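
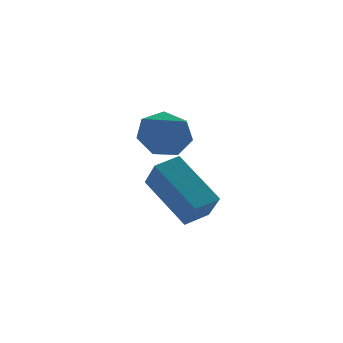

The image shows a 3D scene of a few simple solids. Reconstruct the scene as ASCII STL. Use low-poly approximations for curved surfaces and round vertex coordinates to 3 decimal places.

solid 
facet normal -0.905 -0.355 -0.234
outer loop
vertex -1.798 0.668 3.142
vertex -1.888 1.506 2.219
vertex -0.96 -0.635 1.878
endloop
endfacet
facet normal 0.072 -0.670 0.739
outer loop
vertex -0.172 -0.326 2.081
vertex -1.798 0.668 3.142
vertex -0.96 -0.635 1.878
endloop
endfacet
facet normal -0.905 -0.355 -0.234
outer loop
vertex -0.96 -0.635 1.878
vertex -1.888 1.506 2.219
vertex -1.05 0.203 0.954
endloop
endfacet
facet normal 0.419 -0.652 -0.632
outer loop
vertex -1.05 0.203 0.954
vertex -0.172 -0.326 2.081
vertex -0.96 -0.635 1.878
endloop
endfacet
facet normal -0.419 0.652 0.633
outer loop
vertex -1.798 0.668 3.142
vertex -1.1 1.815 2.422
vertex -1.888 1.506 2.219
endloop
endfacet
facet normal 0.072 -0.671 0.738
outer loop
vertex -1.01 0.977 3.346
vertex -1.798 0.668 3.142
vertex -0.172 -0.326 2.081
endloop
endfacet
facet normal -0.419 0.652 0.632
outer loop
vertex -1.01 0.977 3.346
vertex -1.1 1.815 2.422
vertex -1.798 0.668 3.142
endloop
endfacet
facet normal -0.073 0.670 -0.739
outer loop
vertex -1.888 1.506 2.219
vertex -1.1 1.815 2.422
vertex -1.05 0.203 0.954
endloop
endfacet
facet normal 0.419 -0.651 -0.632
outer loop
vertex -0.262 0.512 1.158
vertex -0.172 -0.326 2.081
vertex -1.05 0.203 0.954
endloop
endfacet
facet normal -0.072 0.670 -0.739
outer loop
vertex -1.05 0.203 0.954
vertex -1.1 1.815 2.422
vertex -0.262 0.512 1.158
endloop
endfacet
facet normal 0.905 0.355 0.234
outer loop
vertex -0.262 0.512 1.158
vertex -1.01 0.977 3.346
vertex -0.172 -0.326 2.081
endloop
endfacet
facet normal 0.905 0.355 0.234
outer loop
vertex -1.1 1.815 2.422
vertex -1.01 0.977 3.346
vertex -0.262 0.512 1.158
endloop
endfacet
facet normal -0.107 0.854 -0.509
outer loop
vertex -0.462 3.32 2.558
vertex -0.767 3.725 3.302
vertex 0.081 3.656 3.008
endloop
endfacet
facet normal 0.699 -0.591 -0.402
outer loop
vertex -0.462 3.32 2.558
vertex 0.081 3.656 3.008
vertex -0.553 2.015 4.318
endloop
endfacet
facet normal -0.107 0.855 -0.508
outer loop
vertex 0.081 3.656 3.008
vertex -0.767 3.725 3.302
vertex -0.015 4.043 3.679
endloop
endfacet
facet normal 0.955 -0.178 0.239
outer loop
vertex 0.081 3.656 3.008
vertex -0.015 4.043 3.679
vertex -0.553 2.015 4.318
endloop
endfacet
facet normal -0.106 0.854 -0.509
outer loop
vertex -0.015 4.043 3.679
vertex -0.767 3.725 3.302
vertex -0.677 4.191 4.066
endloop
endfacet
facet normal 0.522 0.127 0.844
outer loop
vertex -0.015 4.043 3.679
vertex -0.677 4.191 4.066
vertex -0.553 2.015 4.318
endloop
endfacet
facet normal -0.108 0.854 -0.508
outer loop
vertex -0.677 4.191 4.066
vertex -0.767 3.725 3.302
vertex -1.407 3.987 3.878
endloop
endfacet
facet normal -0.273 0.095 0.957
outer loop
vertex -0.677 4.191 4.066
vertex -1.407 3.987 3.878
vertex -0.553 2.015 4.318
endloop
endfacet
facet normal -0.107 0.855 -0.508
outer loop
vertex -1.407 3.987 3.878
vertex -0.767 3.725 3.302
vertex -1.655 3.586 3.255
endloop
endfacet
facet normal -0.833 -0.251 0.493
outer loop
vertex -1.407 3.987 3.878
vertex -1.655 3.586 3.255
vertex -0.553 2.015 4.318
endloop
endfacet
facet normal -0.107 0.854 -0.509
outer loop
vertex -1.655 3.586 3.255
vertex -0.767 3.725 3.302
vertex -1.234 3.289 2.668
endloop
endfacet
facet normal -0.734 -0.649 -0.198
outer loop
vertex -1.655 3.586 3.255
vertex -1.234 3.289 2.668
vertex -0.553 2.015 4.318
endloop
endfacet
facet normal -0.107 0.854 -0.509
outer loop
vertex -1.234 3.289 2.668
vertex -0.767 3.725 3.302
vertex -0.462 3.32 2.558
endloop
endfacet
facet normal -0.053 -0.801 -0.597
outer loop
vertex -1.234 3.289 2.668
vertex -0.462 3.32 2.558
vertex -0.553 2.015 4.318
endloop
endfacet

endsolid


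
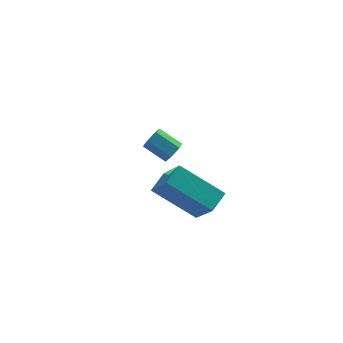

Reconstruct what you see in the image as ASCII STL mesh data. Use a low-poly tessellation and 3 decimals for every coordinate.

solid 
facet normal -0.685 -0.642 -0.346
outer loop
vertex -3.103 -4.784 1.108
vertex -4.55 -3.81 2.165
vertex -3.413 -3.674 -0.339
endloop
endfacet
facet normal 0.709 -0.478 -0.518
outer loop
vertex -2.79 -3.09 -0.025
vertex -3.103 -4.784 1.108
vertex -3.413 -3.674 -0.339
endloop
endfacet
facet normal -0.685 -0.642 -0.346
outer loop
vertex -3.413 -3.674 -0.339
vertex -4.55 -3.81 2.165
vertex -4.86 -2.7 0.718
endloop
endfacet
facet normal -0.168 0.600 -0.782
outer loop
vertex -4.86 -2.7 0.718
vertex -2.79 -3.09 -0.025
vertex -3.413 -3.674 -0.339
endloop
endfacet
facet normal 0.168 -0.600 0.782
outer loop
vertex -3.103 -4.784 1.108
vertex -3.927 -3.226 2.479
vertex -4.55 -3.81 2.165
endloop
endfacet
facet normal 0.709 -0.478 -0.518
outer loop
vertex -2.48 -4.2 1.422
vertex -3.103 -4.784 1.108
vertex -2.79 -3.09 -0.025
endloop
endfacet
facet normal 0.168 -0.600 0.782
outer loop
vertex -2.48 -4.2 1.422
vertex -3.927 -3.226 2.479
vertex -3.103 -4.784 1.108
endloop
endfacet
facet normal -0.709 0.478 0.518
outer loop
vertex -4.55 -3.81 2.165
vertex -3.927 -3.226 2.479
vertex -4.86 -2.7 0.718
endloop
endfacet
facet normal -0.168 0.600 -0.782
outer loop
vertex -4.237 -2.116 1.032
vertex -2.79 -3.09 -0.025
vertex -4.86 -2.7 0.718
endloop
endfacet
facet normal -0.709 0.478 0.518
outer loop
vertex -4.86 -2.7 0.718
vertex -3.927 -3.226 2.479
vertex -4.237 -2.116 1.032
endloop
endfacet
facet normal 0.685 0.642 0.346
outer loop
vertex -4.237 -2.116 1.032
vertex -2.48 -4.2 1.422
vertex -2.79 -3.09 -0.025
endloop
endfacet
facet normal 0.685 0.642 0.346
outer loop
vertex -3.927 -3.226 2.479
vertex -2.48 -4.2 1.422
vertex -4.237 -2.116 1.032
endloop
endfacet
facet normal 0.668 -0.544 -0.507
outer loop
vertex -3.074 0.17 0.188
vertex -3.243 0.37 -0.249
vertex -2.864 0.598 0.006
endloop
endfacet
facet normal 0.620 0.029 0.784
outer loop
vertex -3.074 0.17 0.188
vertex -2.864 0.598 0.006
vertex -3.808 0.769 0.747
endloop
endfacet
facet normal 0.621 0.031 0.784
outer loop
vertex -3.808 0.769 0.747
vertex -2.864 0.598 0.006
vertex -3.598 1.197 0.564
endloop
endfacet
facet normal -0.668 0.545 0.508
outer loop
vertex -3.808 0.769 0.747
vertex -3.598 1.197 0.564
vertex -3.977 0.97 0.309
endloop
endfacet
facet normal 0.668 -0.545 -0.507
outer loop
vertex -2.864 0.598 0.006
vertex -3.243 0.37 -0.249
vertex -3.033 0.798 -0.432
endloop
endfacet
facet normal 0.667 0.741 0.081
outer loop
vertex -2.864 0.598 0.006
vertex -3.033 0.798 -0.432
vertex -3.598 1.197 0.564
endloop
endfacet
facet normal 0.666 0.742 0.080
outer loop
vertex -3.598 1.197 0.564
vertex -3.033 0.798 -0.432
vertex -3.768 1.397 0.126
endloop
endfacet
facet normal -0.668 0.544 0.508
outer loop
vertex -3.598 1.197 0.564
vertex -3.768 1.397 0.126
vertex -3.977 0.97 0.309
endloop
endfacet
facet normal 0.668 -0.545 -0.508
outer loop
vertex -3.033 0.798 -0.432
vertex -3.243 0.37 -0.249
vertex -3.412 0.571 -0.687
endloop
endfacet
facet normal 0.046 0.711 -0.702
outer loop
vertex -3.033 0.798 -0.432
vertex -3.412 0.571 -0.687
vertex -3.768 1.397 0.126
endloop
endfacet
facet normal 0.045 0.711 -0.702
outer loop
vertex -3.768 1.397 0.126
vertex -3.412 0.571 -0.687
vertex -4.146 1.17 -0.128
endloop
endfacet
facet normal -0.668 0.544 0.507
outer loop
vertex -3.768 1.397 0.126
vertex -4.146 1.17 -0.128
vertex -3.977 0.97 0.309
endloop
endfacet
facet normal 0.668 -0.545 -0.508
outer loop
vertex -3.412 0.571 -0.687
vertex -3.243 0.37 -0.249
vertex -3.622 0.143 -0.504
endloop
endfacet
facet normal -0.621 -0.030 -0.783
outer loop
vertex -3.412 0.571 -0.687
vertex -3.622 0.143 -0.504
vertex -4.146 1.17 -0.128
endloop
endfacet
facet normal -0.620 -0.029 -0.784
outer loop
vertex -4.146 1.17 -0.128
vertex -3.622 0.143 -0.504
vertex -4.356 0.742 0.054
endloop
endfacet
facet normal -0.668 0.544 0.507
outer loop
vertex -4.146 1.17 -0.128
vertex -4.356 0.742 0.054
vertex -3.977 0.97 0.309
endloop
endfacet
facet normal 0.668 -0.544 -0.508
outer loop
vertex -3.622 0.143 -0.504
vertex -3.243 0.37 -0.249
vertex -3.452 -0.057 -0.066
endloop
endfacet
facet normal -0.666 -0.742 -0.080
outer loop
vertex -3.622 0.143 -0.504
vertex -3.452 -0.057 -0.066
vertex -4.356 0.742 0.054
endloop
endfacet
facet normal -0.666 -0.741 -0.082
outer loop
vertex -4.356 0.742 0.054
vertex -3.452 -0.057 -0.066
vertex -4.187 0.542 0.492
endloop
endfacet
facet normal -0.668 0.545 0.507
outer loop
vertex -4.356 0.742 0.054
vertex -4.187 0.542 0.492
vertex -3.977 0.97 0.309
endloop
endfacet
facet normal 0.668 -0.544 -0.507
outer loop
vertex -3.452 -0.057 -0.066
vertex -3.243 0.37 -0.249
vertex -3.074 0.17 0.188
endloop
endfacet
facet normal -0.046 -0.710 0.702
outer loop
vertex -3.452 -0.057 -0.066
vertex -3.074 0.17 0.188
vertex -4.187 0.542 0.492
endloop
endfacet
facet normal -0.046 -0.711 0.702
outer loop
vertex -4.187 0.542 0.492
vertex -3.074 0.17 0.188
vertex -3.808 0.769 0.747
endloop
endfacet
facet normal -0.668 0.545 0.508
outer loop
vertex -4.187 0.542 0.492
vertex -3.808 0.769 0.747
vertex -3.977 0.97 0.309
endloop
endfacet

endsolid


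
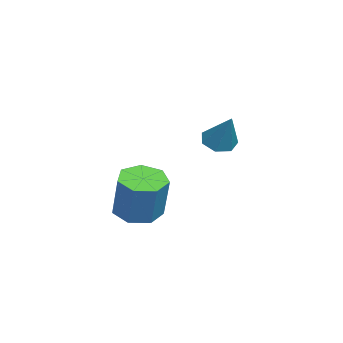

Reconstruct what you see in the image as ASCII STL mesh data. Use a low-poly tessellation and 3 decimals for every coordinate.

solid 
facet normal -0.344 -0.143 -0.928
outer loop
vertex 2.865 -1.967 0.004
vertex 2.135 -2.548 0.364
vertex 2.129 -1.559 0.214
endloop
endfacet
facet normal 0.402 0.871 -0.284
outer loop
vertex 2.865 -1.967 0.004
vertex 2.129 -1.559 0.214
vertex 3.574 -1.671 1.915
endloop
endfacet
facet normal 0.402 0.871 -0.284
outer loop
vertex 3.574 -1.671 1.915
vertex 2.129 -1.559 0.214
vertex 2.838 -1.263 2.125
endloop
endfacet
facet normal 0.345 0.144 0.928
outer loop
vertex 3.574 -1.671 1.915
vertex 2.838 -1.263 2.125
vertex 2.845 -2.252 2.276
endloop
endfacet
facet normal -0.344 -0.143 -0.928
outer loop
vertex 2.129 -1.559 0.214
vertex 2.135 -2.548 0.364
vertex 1.397 -1.896 0.537
endloop
endfacet
facet normal -0.414 0.910 0.012
outer loop
vertex 2.129 -1.559 0.214
vertex 1.397 -1.896 0.537
vertex 2.838 -1.263 2.125
endloop
endfacet
facet normal -0.414 0.910 0.012
outer loop
vertex 2.838 -1.263 2.125
vertex 1.397 -1.896 0.537
vertex 2.106 -1.6 2.449
endloop
endfacet
facet normal 0.344 0.144 0.928
outer loop
vertex 2.838 -1.263 2.125
vertex 2.106 -1.6 2.449
vertex 2.845 -2.252 2.276
endloop
endfacet
facet normal -0.344 -0.144 -0.928
outer loop
vertex 1.397 -1.896 0.537
vertex 2.135 -2.548 0.364
vertex 1.222 -2.723 0.73
endloop
endfacet
facet normal -0.917 0.264 0.299
outer loop
vertex 1.397 -1.896 0.537
vertex 1.222 -2.723 0.73
vertex 2.106 -1.6 2.449
endloop
endfacet
facet normal -0.917 0.264 0.299
outer loop
vertex 2.106 -1.6 2.449
vertex 1.222 -2.723 0.73
vertex 1.931 -2.427 2.642
endloop
endfacet
facet normal 0.344 0.144 0.928
outer loop
vertex 2.106 -1.6 2.449
vertex 1.931 -2.427 2.642
vertex 2.845 -2.252 2.276
endloop
endfacet
facet normal -0.344 -0.144 -0.928
outer loop
vertex 1.222 -2.723 0.73
vertex 2.135 -2.548 0.364
vertex 1.734 -3.419 0.648
endloop
endfacet
facet normal -0.731 -0.580 0.361
outer loop
vertex 1.222 -2.723 0.73
vertex 1.734 -3.419 0.648
vertex 1.931 -2.427 2.642
endloop
endfacet
facet normal -0.730 -0.580 0.361
outer loop
vertex 1.931 -2.427 2.642
vertex 1.734 -3.419 0.648
vertex 2.443 -3.123 2.559
endloop
endfacet
facet normal 0.344 0.143 0.928
outer loop
vertex 1.931 -2.427 2.642
vertex 2.443 -3.123 2.559
vertex 2.845 -2.252 2.276
endloop
endfacet
facet normal -0.344 -0.144 -0.928
outer loop
vertex 1.734 -3.419 0.648
vertex 2.135 -2.548 0.364
vertex 2.549 -3.458 0.352
endloop
endfacet
facet normal 0.007 -0.989 0.150
outer loop
vertex 1.734 -3.419 0.648
vertex 2.549 -3.458 0.352
vertex 2.443 -3.123 2.559
endloop
endfacet
facet normal 0.007 -0.989 0.150
outer loop
vertex 2.443 -3.123 2.559
vertex 2.549 -3.458 0.352
vertex 3.258 -3.162 2.263
endloop
endfacet
facet normal 0.344 0.143 0.928
outer loop
vertex 2.443 -3.123 2.559
vertex 3.258 -3.162 2.263
vertex 2.845 -2.252 2.276
endloop
endfacet
facet normal -0.344 -0.144 -0.928
outer loop
vertex 2.549 -3.458 0.352
vertex 2.135 -2.548 0.364
vertex 3.052 -2.813 0.065
endloop
endfacet
facet normal 0.738 -0.652 -0.173
outer loop
vertex 2.549 -3.458 0.352
vertex 3.052 -2.813 0.065
vertex 3.258 -3.162 2.263
endloop
endfacet
facet normal 0.738 -0.652 -0.173
outer loop
vertex 3.258 -3.162 2.263
vertex 3.052 -2.813 0.065
vertex 3.761 -2.517 1.977
endloop
endfacet
facet normal 0.344 0.143 0.928
outer loop
vertex 3.258 -3.162 2.263
vertex 3.761 -2.517 1.977
vertex 2.845 -2.252 2.276
endloop
endfacet
facet normal -0.344 -0.143 -0.928
outer loop
vertex 3.052 -2.813 0.065
vertex 2.135 -2.548 0.364
vertex 2.865 -1.967 0.004
endloop
endfacet
facet normal 0.914 0.176 -0.366
outer loop
vertex 3.052 -2.813 0.065
vertex 2.865 -1.967 0.004
vertex 3.761 -2.517 1.977
endloop
endfacet
facet normal 0.914 0.175 -0.366
outer loop
vertex 3.761 -2.517 1.977
vertex 2.865 -1.967 0.004
vertex 3.574 -1.671 1.915
endloop
endfacet
facet normal 0.345 0.144 0.928
outer loop
vertex 3.761 -2.517 1.977
vertex 3.574 -1.671 1.915
vertex 2.845 -2.252 2.276
endloop
endfacet
facet normal -0.527 -0.294 -0.797
outer loop
vertex -1.673 0.759 2.225
vertex -2.066 0.254 2.671
vertex -2.238 0.998 2.51
endloop
endfacet
facet normal 0.332 0.935 -0.125
outer loop
vertex -1.673 0.759 2.225
vertex -2.238 0.998 2.51
vertex -1.074 0.806 4.169
endloop
endfacet
facet normal -0.528 -0.294 -0.797
outer loop
vertex -2.238 0.998 2.51
vertex -2.066 0.254 2.671
vertex -2.673 0.677 2.917
endloop
endfacet
facet normal -0.335 0.880 0.337
outer loop
vertex -2.238 0.998 2.51
vertex -2.673 0.677 2.917
vertex -1.074 0.806 4.169
endloop
endfacet
facet normal -0.527 -0.293 -0.798
outer loop
vertex -2.673 0.677 2.917
vertex -2.066 0.254 2.671
vertex -2.652 0.037 3.138
endloop
endfacet
facet normal -0.610 0.241 0.755
outer loop
vertex -2.673 0.677 2.917
vertex -2.652 0.037 3.138
vertex -1.074 0.806 4.169
endloop
endfacet
facet normal -0.527 -0.293 -0.798
outer loop
vertex -2.652 0.037 3.138
vertex -2.066 0.254 2.671
vertex -2.189 -0.439 3.007
endloop
endfacet
facet normal -0.287 -0.503 0.815
outer loop
vertex -2.652 0.037 3.138
vertex -2.189 -0.439 3.007
vertex -1.074 0.806 4.169
endloop
endfacet
facet normal -0.527 -0.293 -0.798
outer loop
vertex -2.189 -0.439 3.007
vertex -2.066 0.254 2.671
vertex -1.633 -0.393 2.623
endloop
endfacet
facet normal 0.391 -0.790 0.472
outer loop
vertex -2.189 -0.439 3.007
vertex -1.633 -0.393 2.623
vertex -1.074 0.806 4.169
endloop
endfacet
facet normal -0.527 -0.294 -0.797
outer loop
vertex -1.633 -0.393 2.623
vertex -2.066 0.254 2.671
vertex -1.404 0.14 2.275
endloop
endfacet
facet normal 0.915 -0.404 -0.017
outer loop
vertex -1.633 -0.393 2.623
vertex -1.404 0.14 2.275
vertex -1.074 0.806 4.169
endloop
endfacet
facet normal -0.527 -0.294 -0.797
outer loop
vertex -1.404 0.14 2.275
vertex -2.066 0.254 2.671
vertex -1.673 0.759 2.225
endloop
endfacet
facet normal 0.888 0.363 -0.282
outer loop
vertex -1.404 0.14 2.275
vertex -1.673 0.759 2.225
vertex -1.074 0.806 4.169
endloop
endfacet

endsolid


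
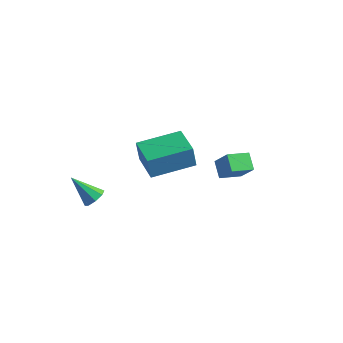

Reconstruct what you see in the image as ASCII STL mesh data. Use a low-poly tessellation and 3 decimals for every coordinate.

solid 
facet normal 0.731 0.086 -0.676
outer loop
vertex -2.026 -2.41 1.08
vertex -2.334 -2.024 0.796
vertex -1.949 -2.003 1.215
endloop
endfacet
facet normal 0.383 -0.355 0.853
outer loop
vertex -2.026 -2.41 1.08
vertex -1.949 -2.003 1.215
vertex -3.446 -2.156 1.824
endloop
endfacet
facet normal 0.731 0.088 -0.676
outer loop
vertex -1.949 -2.003 1.215
vertex -2.334 -2.024 0.796
vertex -2.098 -1.608 1.105
endloop
endfacet
facet normal 0.319 0.364 0.875
outer loop
vertex -1.949 -2.003 1.215
vertex -2.098 -1.608 1.105
vertex -3.446 -2.156 1.824
endloop
endfacet
facet normal 0.732 0.087 -0.676
outer loop
vertex -2.098 -1.608 1.105
vertex -2.334 -2.024 0.796
vertex -2.385 -1.456 0.814
endloop
endfacet
facet normal -0.072 0.853 0.516
outer loop
vertex -2.098 -1.608 1.105
vertex -2.385 -1.456 0.814
vertex -3.446 -2.156 1.824
endloop
endfacet
facet normal 0.731 0.087 -0.677
outer loop
vertex -2.385 -1.456 0.814
vertex -2.334 -2.024 0.796
vertex -2.643 -1.638 0.512
endloop
endfacet
facet normal -0.562 0.827 -0.018
outer loop
vertex -2.385 -1.456 0.814
vertex -2.643 -1.638 0.512
vertex -3.446 -2.156 1.824
endloop
endfacet
facet normal 0.731 0.088 -0.676
outer loop
vertex -2.643 -1.638 0.512
vertex -2.334 -2.024 0.796
vertex -2.72 -2.045 0.376
endloop
endfacet
facet normal -0.862 0.300 -0.409
outer loop
vertex -2.643 -1.638 0.512
vertex -2.72 -2.045 0.376
vertex -3.446 -2.156 1.824
endloop
endfacet
facet normal 0.731 0.087 -0.676
outer loop
vertex -2.72 -2.045 0.376
vertex -2.334 -2.024 0.796
vertex -2.571 -2.44 0.486
endloop
endfacet
facet normal -0.797 -0.421 -0.432
outer loop
vertex -2.72 -2.045 0.376
vertex -2.571 -2.44 0.486
vertex -3.446 -2.156 1.824
endloop
endfacet
facet normal 0.732 0.086 -0.675
outer loop
vertex -2.571 -2.44 0.486
vertex -2.334 -2.024 0.796
vertex -2.284 -2.591 0.778
endloop
endfacet
facet normal -0.406 -0.911 -0.072
outer loop
vertex -2.571 -2.44 0.486
vertex -2.284 -2.591 0.778
vertex -3.446 -2.156 1.824
endloop
endfacet
facet normal 0.731 0.086 -0.676
outer loop
vertex -2.284 -2.591 0.778
vertex -2.334 -2.024 0.796
vertex -2.026 -2.41 1.08
endloop
endfacet
facet normal 0.083 -0.884 0.459
outer loop
vertex -2.284 -2.591 0.778
vertex -2.026 -2.41 1.08
vertex -3.446 -2.156 1.824
endloop
endfacet
facet normal -0.758 0.644 -0.109
outer loop
vertex -2.835 2.155 1.094
vertex -1.463 3.808 1.319
vertex -2.665 2.166 -0.024
endloop
endfacet
facet normal -0.635 -0.765 -0.104
outer loop
vertex -1.377 1.072 0.161
vertex -2.835 2.155 1.094
vertex -2.665 2.166 -0.024
endloop
endfacet
facet normal -0.758 0.644 -0.109
outer loop
vertex -2.665 2.166 -0.024
vertex -1.463 3.808 1.319
vertex -1.293 3.819 0.201
endloop
endfacet
facet normal 0.150 0.010 -0.989
outer loop
vertex -1.293 3.819 0.201
vertex -1.377 1.072 0.161
vertex -2.665 2.166 -0.024
endloop
endfacet
facet normal -0.150 -0.010 0.989
outer loop
vertex -2.835 2.155 1.094
vertex -0.175 2.714 1.504
vertex -1.463 3.808 1.319
endloop
endfacet
facet normal -0.635 -0.765 -0.104
outer loop
vertex -1.547 1.061 1.279
vertex -2.835 2.155 1.094
vertex -1.377 1.072 0.161
endloop
endfacet
facet normal -0.150 -0.010 0.989
outer loop
vertex -1.547 1.061 1.279
vertex -0.175 2.714 1.504
vertex -2.835 2.155 1.094
endloop
endfacet
facet normal 0.635 0.765 0.104
outer loop
vertex -1.463 3.808 1.319
vertex -0.175 2.714 1.504
vertex -1.293 3.819 0.201
endloop
endfacet
facet normal 0.150 0.010 -0.989
outer loop
vertex -0.005 2.725 0.386
vertex -1.377 1.072 0.161
vertex -1.293 3.819 0.201
endloop
endfacet
facet normal 0.635 0.765 0.104
outer loop
vertex -1.293 3.819 0.201
vertex -0.175 2.714 1.504
vertex -0.005 2.725 0.386
endloop
endfacet
facet normal 0.758 -0.644 0.109
outer loop
vertex -0.005 2.725 0.386
vertex -1.547 1.061 1.279
vertex -1.377 1.072 0.161
endloop
endfacet
facet normal 0.758 -0.644 0.109
outer loop
vertex -0.175 2.714 1.504
vertex -1.547 1.061 1.279
vertex -0.005 2.725 0.386
endloop
endfacet
facet normal -0.604 0.591 0.534
outer loop
vertex 2.73 0.609 4.241
vertex 3.315 1.478 3.941
vertex 2.047 0.748 3.314
endloop
endfacet
facet normal -0.536 -0.798 0.276
outer loop
vertex 2.585 0.222 2.839
vertex 2.73 0.609 4.241
vertex 2.047 0.748 3.314
endloop
endfacet
facet normal -0.604 0.591 0.534
outer loop
vertex 2.047 0.748 3.314
vertex 3.315 1.478 3.941
vertex 2.632 1.617 3.014
endloop
endfacet
facet normal -0.588 0.120 -0.800
outer loop
vertex 2.632 1.617 3.014
vertex 2.585 0.222 2.839
vertex 2.047 0.748 3.314
endloop
endfacet
facet normal 0.588 -0.120 0.800
outer loop
vertex 2.73 0.609 4.241
vertex 3.853 0.952 3.466
vertex 3.315 1.478 3.941
endloop
endfacet
facet normal -0.536 -0.798 0.276
outer loop
vertex 3.268 0.083 3.766
vertex 2.73 0.609 4.241
vertex 2.585 0.222 2.839
endloop
endfacet
facet normal 0.588 -0.120 0.800
outer loop
vertex 3.268 0.083 3.766
vertex 3.853 0.952 3.466
vertex 2.73 0.609 4.241
endloop
endfacet
facet normal 0.536 0.798 -0.276
outer loop
vertex 3.315 1.478 3.941
vertex 3.853 0.952 3.466
vertex 2.632 1.617 3.014
endloop
endfacet
facet normal -0.588 0.120 -0.800
outer loop
vertex 3.17 1.091 2.539
vertex 2.585 0.222 2.839
vertex 2.632 1.617 3.014
endloop
endfacet
facet normal 0.536 0.798 -0.276
outer loop
vertex 2.632 1.617 3.014
vertex 3.853 0.952 3.466
vertex 3.17 1.091 2.539
endloop
endfacet
facet normal 0.604 -0.591 -0.534
outer loop
vertex 3.17 1.091 2.539
vertex 3.268 0.083 3.766
vertex 2.585 0.222 2.839
endloop
endfacet
facet normal 0.604 -0.591 -0.534
outer loop
vertex 3.853 0.952 3.466
vertex 3.268 0.083 3.766
vertex 3.17 1.091 2.539
endloop
endfacet

endsolid


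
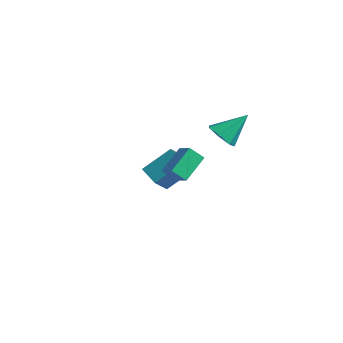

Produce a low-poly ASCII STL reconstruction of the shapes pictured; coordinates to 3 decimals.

solid 
facet normal -0.263 -0.688 -0.676
outer loop
vertex 0.819 0.136 -0.31
vertex 0.321 -0.177 0.202
vertex 0.191 0.387 -0.321
endloop
endfacet
facet normal 0.346 0.849 -0.400
outer loop
vertex 0.819 0.136 -0.31
vertex 0.191 0.387 -0.321
vertex 0.739 0.917 1.278
endloop
endfacet
facet normal -0.264 -0.688 -0.676
outer loop
vertex 0.191 0.387 -0.321
vertex 0.321 -0.177 0.202
vertex -0.34 0.214 0.062
endloop
endfacet
facet normal -0.407 0.899 -0.159
outer loop
vertex 0.191 0.387 -0.321
vertex -0.34 0.214 0.062
vertex 0.739 0.917 1.278
endloop
endfacet
facet normal -0.263 -0.687 -0.677
outer loop
vertex -0.34 0.214 0.062
vertex 0.321 -0.177 0.202
vertex -0.373 -0.254 0.55
endloop
endfacet
facet normal -0.775 0.481 0.409
outer loop
vertex -0.34 0.214 0.062
vertex -0.373 -0.254 0.55
vertex 0.739 0.917 1.278
endloop
endfacet
facet normal -0.262 -0.689 -0.676
outer loop
vertex -0.373 -0.254 0.55
vertex 0.321 -0.177 0.202
vertex 0.116 -0.663 0.777
endloop
endfacet
facet normal -0.479 -0.088 0.873
outer loop
vertex -0.373 -0.254 0.55
vertex 0.116 -0.663 0.777
vertex 0.739 0.917 1.278
endloop
endfacet
facet normal -0.265 -0.688 -0.676
outer loop
vertex 0.116 -0.663 0.777
vertex 0.321 -0.177 0.202
vertex 0.759 -0.707 0.57
endloop
endfacet
facet normal 0.259 -0.383 0.887
outer loop
vertex 0.116 -0.663 0.777
vertex 0.759 -0.707 0.57
vertex 0.739 0.917 1.278
endloop
endfacet
facet normal -0.263 -0.687 -0.677
outer loop
vertex 0.759 -0.707 0.57
vertex 0.321 -0.177 0.202
vertex 1.072 -0.351 0.087
endloop
endfacet
facet normal 0.881 -0.180 0.438
outer loop
vertex 0.759 -0.707 0.57
vertex 1.072 -0.351 0.087
vertex 0.739 0.917 1.278
endloop
endfacet
facet normal -0.263 -0.688 -0.676
outer loop
vertex 1.072 -0.351 0.087
vertex 0.321 -0.177 0.202
vertex 0.819 0.136 -0.31
endloop
endfacet
facet normal 0.920 0.368 -0.135
outer loop
vertex 1.072 -0.351 0.087
vertex 0.819 0.136 -0.31
vertex 0.739 0.917 1.278
endloop
endfacet
facet normal -0.928 0.058 0.368
outer loop
vertex -3.721 0.313 -2.492
vertex -3.998 1.186 -3.328
vertex -4.224 -0.884 -3.574
endloop
endfacet
facet normal 0.224 -0.704 0.674
outer loop
vertex -3.222 -0.946 -3.972
vertex -3.721 0.313 -2.492
vertex -4.224 -0.884 -3.574
endloop
endfacet
facet normal -0.928 0.057 0.369
outer loop
vertex -4.224 -0.884 -3.574
vertex -3.998 1.186 -3.328
vertex -4.502 -0.011 -4.41
endloop
endfacet
facet normal -0.298 -0.708 -0.640
outer loop
vertex -4.502 -0.011 -4.41
vertex -3.222 -0.946 -3.972
vertex -4.224 -0.884 -3.574
endloop
endfacet
facet normal 0.298 0.708 0.640
outer loop
vertex -3.721 0.313 -2.492
vertex -2.996 1.124 -3.726
vertex -3.998 1.186 -3.328
endloop
endfacet
facet normal 0.224 -0.704 0.674
outer loop
vertex -2.718 0.251 -2.89
vertex -3.721 0.313 -2.492
vertex -3.222 -0.946 -3.972
endloop
endfacet
facet normal 0.298 0.708 0.640
outer loop
vertex -2.718 0.251 -2.89
vertex -2.996 1.124 -3.726
vertex -3.721 0.313 -2.492
endloop
endfacet
facet normal -0.224 0.704 -0.674
outer loop
vertex -3.998 1.186 -3.328
vertex -2.996 1.124 -3.726
vertex -4.502 -0.011 -4.41
endloop
endfacet
facet normal -0.298 -0.708 -0.640
outer loop
vertex -3.499 -0.073 -4.808
vertex -3.222 -0.946 -3.972
vertex -4.502 -0.011 -4.41
endloop
endfacet
facet normal -0.224 0.704 -0.674
outer loop
vertex -4.502 -0.011 -4.41
vertex -2.996 1.124 -3.726
vertex -3.499 -0.073 -4.808
endloop
endfacet
facet normal 0.928 -0.058 -0.368
outer loop
vertex -3.499 -0.073 -4.808
vertex -2.718 0.251 -2.89
vertex -3.222 -0.946 -3.972
endloop
endfacet
facet normal 0.928 -0.057 -0.368
outer loop
vertex -2.996 1.124 -3.726
vertex -2.718 0.251 -2.89
vertex -3.499 -0.073 -4.808
endloop
endfacet
facet normal -0.398 -0.592 0.700
outer loop
vertex 1.936 -3.12 1.176
vertex 1.183 -3.045 0.811
vertex 2.209 -4.241 0.383
endloop
endfacet
facet normal 0.896 -0.090 0.436
outer loop
vertex 2.537 -3.755 -0.191
vertex 1.936 -3.12 1.176
vertex 2.209 -4.241 0.383
endloop
endfacet
facet normal -0.399 -0.593 0.700
outer loop
vertex 2.209 -4.241 0.383
vertex 1.183 -3.045 0.811
vertex 1.457 -4.166 0.018
endloop
endfacet
facet normal 0.195 -0.801 -0.566
outer loop
vertex 1.457 -4.166 0.018
vertex 2.537 -3.755 -0.191
vertex 2.209 -4.241 0.383
endloop
endfacet
facet normal -0.195 0.801 0.567
outer loop
vertex 1.936 -3.12 1.176
vertex 1.511 -2.559 0.237
vertex 1.183 -3.045 0.811
endloop
endfacet
facet normal 0.896 -0.089 0.435
outer loop
vertex 2.263 -2.634 0.602
vertex 1.936 -3.12 1.176
vertex 2.537 -3.755 -0.191
endloop
endfacet
facet normal -0.195 0.801 0.567
outer loop
vertex 2.263 -2.634 0.602
vertex 1.511 -2.559 0.237
vertex 1.936 -3.12 1.176
endloop
endfacet
facet normal -0.896 0.090 -0.436
outer loop
vertex 1.183 -3.045 0.811
vertex 1.511 -2.559 0.237
vertex 1.457 -4.166 0.018
endloop
endfacet
facet normal 0.195 -0.801 -0.567
outer loop
vertex 1.784 -3.68 -0.556
vertex 2.537 -3.755 -0.191
vertex 1.457 -4.166 0.018
endloop
endfacet
facet normal -0.896 0.089 -0.435
outer loop
vertex 1.457 -4.166 0.018
vertex 1.511 -2.559 0.237
vertex 1.784 -3.68 -0.556
endloop
endfacet
facet normal 0.398 0.593 -0.700
outer loop
vertex 1.784 -3.68 -0.556
vertex 2.263 -2.634 0.602
vertex 2.537 -3.755 -0.191
endloop
endfacet
facet normal 0.399 0.592 -0.700
outer loop
vertex 1.511 -2.559 0.237
vertex 2.263 -2.634 0.602
vertex 1.784 -3.68 -0.556
endloop
endfacet

endsolid


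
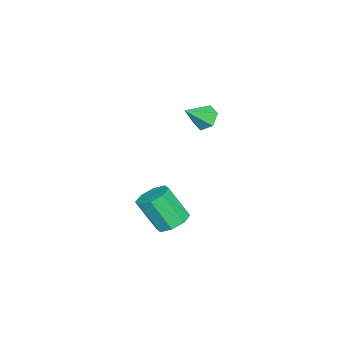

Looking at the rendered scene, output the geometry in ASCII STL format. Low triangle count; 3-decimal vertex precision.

solid 
facet normal -0.001 0.534 -0.845
outer loop
vertex 0.77 -0.631 -3.457
vertex -0.171 -0.891 -3.62
vertex 0.277 -0.145 -3.149
endloop
endfacet
facet normal 0.759 0.551 0.347
outer loop
vertex 0.77 -0.631 -3.457
vertex 0.277 -0.145 -3.149
vertex 0.772 -1.768 -1.656
endloop
endfacet
facet normal 0.759 0.551 0.347
outer loop
vertex 0.772 -1.768 -1.656
vertex 0.277 -0.145 -3.149
vertex 0.279 -1.282 -1.348
endloop
endfacet
facet normal 0.001 -0.535 0.845
outer loop
vertex 0.772 -1.768 -1.656
vertex 0.279 -1.282 -1.348
vertex -0.169 -2.029 -1.82
endloop
endfacet
facet normal -0.000 0.534 -0.846
outer loop
vertex 0.277 -0.145 -3.149
vertex -0.171 -0.891 -3.62
vertex -0.478 -0.096 -3.118
endloop
endfacet
facet normal 0.077 0.843 0.532
outer loop
vertex 0.277 -0.145 -3.149
vertex -0.478 -0.096 -3.118
vertex 0.279 -1.282 -1.348
endloop
endfacet
facet normal 0.076 0.843 0.532
outer loop
vertex 0.279 -1.282 -1.348
vertex -0.478 -0.096 -3.118
vertex -0.477 -1.233 -1.317
endloop
endfacet
facet normal 0.000 -0.534 0.845
outer loop
vertex 0.279 -1.282 -1.348
vertex -0.477 -1.233 -1.317
vertex -0.169 -2.029 -1.82
endloop
endfacet
facet normal -0.002 0.533 -0.846
outer loop
vertex -0.478 -0.096 -3.118
vertex -0.171 -0.891 -3.62
vertex -1.054 -0.513 -3.38
endloop
endfacet
facet normal -0.650 0.643 0.406
outer loop
vertex -0.478 -0.096 -3.118
vertex -1.054 -0.513 -3.38
vertex -0.477 -1.233 -1.317
endloop
endfacet
facet normal -0.652 0.641 0.406
outer loop
vertex -0.477 -1.233 -1.317
vertex -1.054 -0.513 -3.38
vertex -1.052 -1.651 -1.58
endloop
endfacet
facet normal 0.001 -0.534 0.846
outer loop
vertex -0.477 -1.233 -1.317
vertex -1.052 -1.651 -1.58
vertex -0.169 -2.029 -1.82
endloop
endfacet
facet normal -0.001 0.534 -0.845
outer loop
vertex -1.054 -0.513 -3.38
vertex -0.171 -0.891 -3.62
vertex -1.112 -1.152 -3.784
endloop
endfacet
facet normal -0.997 0.064 0.042
outer loop
vertex -1.054 -0.513 -3.38
vertex -1.112 -1.152 -3.784
vertex -1.052 -1.651 -1.58
endloop
endfacet
facet normal -0.997 0.064 0.042
outer loop
vertex -1.052 -1.651 -1.58
vertex -1.112 -1.152 -3.784
vertex -1.11 -2.289 -1.983
endloop
endfacet
facet normal 0.001 -0.534 0.845
outer loop
vertex -1.052 -1.651 -1.58
vertex -1.11 -2.289 -1.983
vertex -0.169 -2.029 -1.82
endloop
endfacet
facet normal -0.001 0.535 -0.845
outer loop
vertex -1.112 -1.152 -3.784
vertex -0.171 -0.891 -3.62
vertex -0.619 -1.638 -4.092
endloop
endfacet
facet normal -0.759 -0.551 -0.347
outer loop
vertex -1.112 -1.152 -3.784
vertex -0.619 -1.638 -4.092
vertex -1.11 -2.289 -1.983
endloop
endfacet
facet normal -0.759 -0.551 -0.347
outer loop
vertex -1.11 -2.289 -1.983
vertex -0.619 -1.638 -4.092
vertex -0.617 -2.775 -2.291
endloop
endfacet
facet normal 0.001 -0.534 0.845
outer loop
vertex -1.11 -2.289 -1.983
vertex -0.617 -2.775 -2.291
vertex -0.169 -2.029 -1.82
endloop
endfacet
facet normal -0.000 0.534 -0.845
outer loop
vertex -0.619 -1.638 -4.092
vertex -0.171 -0.891 -3.62
vertex 0.137 -1.687 -4.123
endloop
endfacet
facet normal -0.076 -0.843 -0.532
outer loop
vertex -0.619 -1.638 -4.092
vertex 0.137 -1.687 -4.123
vertex -0.617 -2.775 -2.291
endloop
endfacet
facet normal -0.077 -0.843 -0.532
outer loop
vertex -0.617 -2.775 -2.291
vertex 0.137 -1.687 -4.123
vertex 0.138 -2.824 -2.322
endloop
endfacet
facet normal 0.000 -0.534 0.846
outer loop
vertex -0.617 -2.775 -2.291
vertex 0.138 -2.824 -2.322
vertex -0.169 -2.029 -1.82
endloop
endfacet
facet normal -0.001 0.534 -0.846
outer loop
vertex 0.137 -1.687 -4.123
vertex -0.171 -0.891 -3.62
vertex 0.712 -1.269 -3.86
endloop
endfacet
facet normal 0.652 -0.641 -0.405
outer loop
vertex 0.137 -1.687 -4.123
vertex 0.712 -1.269 -3.86
vertex 0.138 -2.824 -2.322
endloop
endfacet
facet normal 0.650 -0.642 -0.407
outer loop
vertex 0.138 -2.824 -2.322
vertex 0.712 -1.269 -3.86
vertex 0.714 -2.407 -2.06
endloop
endfacet
facet normal 0.002 -0.533 0.846
outer loop
vertex 0.138 -2.824 -2.322
vertex 0.714 -2.407 -2.06
vertex -0.169 -2.029 -1.82
endloop
endfacet
facet normal -0.001 0.534 -0.845
outer loop
vertex 0.712 -1.269 -3.86
vertex -0.171 -0.891 -3.62
vertex 0.77 -0.631 -3.457
endloop
endfacet
facet normal 0.997 -0.064 -0.042
outer loop
vertex 0.712 -1.269 -3.86
vertex 0.77 -0.631 -3.457
vertex 0.714 -2.407 -2.06
endloop
endfacet
facet normal 0.997 -0.064 -0.042
outer loop
vertex 0.714 -2.407 -2.06
vertex 0.77 -0.631 -3.457
vertex 0.772 -1.768 -1.656
endloop
endfacet
facet normal 0.001 -0.534 0.845
outer loop
vertex 0.714 -2.407 -2.06
vertex 0.772 -1.768 -1.656
vertex -0.169 -2.029 -1.82
endloop
endfacet
facet normal -0.626 0.481 -0.614
outer loop
vertex -1.37 0.78 3.215
vertex -1.938 0.202 3.342
vertex -1.908 0.862 3.828
endloop
endfacet
facet normal 0.640 0.599 0.481
outer loop
vertex -1.37 0.78 3.215
vertex -1.908 0.862 3.828
vertex -0.942 -0.562 4.318
endloop
endfacet
facet normal -0.626 0.481 -0.614
outer loop
vertex -1.908 0.862 3.828
vertex -1.938 0.202 3.342
vertex -2.476 0.284 3.955
endloop
endfacet
facet normal -0.072 0.281 0.957
outer loop
vertex -1.908 0.862 3.828
vertex -2.476 0.284 3.955
vertex -0.942 -0.562 4.318
endloop
endfacet
facet normal -0.626 0.481 -0.614
outer loop
vertex -2.476 0.284 3.955
vertex -1.938 0.202 3.342
vertex -2.506 -0.376 3.468
endloop
endfacet
facet normal -0.456 -0.515 0.726
outer loop
vertex -2.476 0.284 3.955
vertex -2.506 -0.376 3.468
vertex -0.942 -0.562 4.318
endloop
endfacet
facet normal -0.626 0.481 -0.614
outer loop
vertex -2.506 -0.376 3.468
vertex -1.938 0.202 3.342
vertex -1.967 -0.457 2.855
endloop
endfacet
facet normal -0.128 -0.992 0.018
outer loop
vertex -2.506 -0.376 3.468
vertex -1.967 -0.457 2.855
vertex -0.942 -0.562 4.318
endloop
endfacet
facet normal -0.625 0.481 -0.614
outer loop
vertex -1.967 -0.457 2.855
vertex -1.938 0.202 3.342
vertex -1.399 0.12 2.729
endloop
endfacet
facet normal 0.582 -0.673 -0.456
outer loop
vertex -1.967 -0.457 2.855
vertex -1.399 0.12 2.729
vertex -0.942 -0.562 4.318
endloop
endfacet
facet normal -0.626 0.480 -0.615
outer loop
vertex -1.399 0.12 2.729
vertex -1.938 0.202 3.342
vertex -1.37 0.78 3.215
endloop
endfacet
facet normal 0.967 0.123 -0.225
outer loop
vertex -1.399 0.12 2.729
vertex -1.37 0.78 3.215
vertex -0.942 -0.562 4.318
endloop
endfacet

endsolid


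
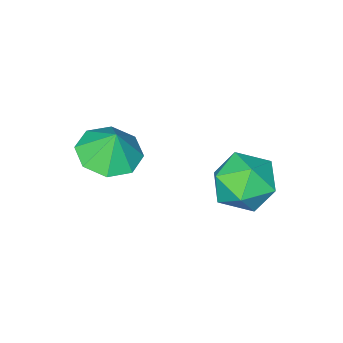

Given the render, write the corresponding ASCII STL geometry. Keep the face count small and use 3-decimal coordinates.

solid 
facet normal 0.014 -0.305 -0.952
outer loop
vertex 4.801 -0.049 -1.188
vertex 3.978 0.629 -1.417
vertex 5.065 0.706 -1.426
endloop
endfacet
facet normal 0.715 -0.030 0.698
outer loop
vertex 4.801 -0.049 -1.188
vertex 5.065 0.706 -1.426
vertex 3.962 0.991 -0.283
endloop
endfacet
facet normal 0.014 -0.304 -0.953
outer loop
vertex 5.065 0.706 -1.426
vertex 3.978 0.629 -1.417
vertex 4.693 1.416 -1.658
endloop
endfacet
facet normal 0.675 0.524 0.520
outer loop
vertex 5.065 0.706 -1.426
vertex 4.693 1.416 -1.658
vertex 3.962 0.991 -0.283
endloop
endfacet
facet normal 0.014 -0.304 -0.952
outer loop
vertex 4.693 1.416 -1.658
vertex 3.978 0.629 -1.417
vertex 3.902 1.664 -1.749
endloop
endfacet
facet normal 0.232 0.887 0.398
outer loop
vertex 4.693 1.416 -1.658
vertex 3.902 1.664 -1.749
vertex 3.962 0.991 -0.283
endloop
endfacet
facet normal 0.013 -0.305 -0.952
outer loop
vertex 3.902 1.664 -1.749
vertex 3.978 0.629 -1.417
vertex 3.156 1.307 -1.645
endloop
endfacet
facet normal -0.349 0.846 0.403
outer loop
vertex 3.902 1.664 -1.749
vertex 3.156 1.307 -1.645
vertex 3.962 0.991 -0.283
endloop
endfacet
facet normal 0.014 -0.304 -0.953
outer loop
vertex 3.156 1.307 -1.645
vertex 3.978 0.629 -1.417
vertex 2.891 0.552 -1.408
endloop
endfacet
facet normal -0.733 0.424 0.532
outer loop
vertex 3.156 1.307 -1.645
vertex 2.891 0.552 -1.408
vertex 3.962 0.991 -0.283
endloop
endfacet
facet normal 0.014 -0.304 -0.953
outer loop
vertex 2.891 0.552 -1.408
vertex 3.978 0.629 -1.417
vertex 3.263 -0.158 -1.176
endloop
endfacet
facet normal -0.692 -0.131 0.710
outer loop
vertex 2.891 0.552 -1.408
vertex 3.263 -0.158 -1.176
vertex 3.962 0.991 -0.283
endloop
endfacet
facet normal 0.014 -0.304 -0.952
outer loop
vertex 3.263 -0.158 -1.176
vertex 3.978 0.629 -1.417
vertex 4.054 -0.406 -1.085
endloop
endfacet
facet normal -0.251 -0.494 0.832
outer loop
vertex 3.263 -0.158 -1.176
vertex 4.054 -0.406 -1.085
vertex 3.962 0.991 -0.283
endloop
endfacet
facet normal 0.014 -0.304 -0.952
outer loop
vertex 4.054 -0.406 -1.085
vertex 3.978 0.629 -1.417
vertex 4.801 -0.049 -1.188
endloop
endfacet
facet normal 0.331 -0.453 0.828
outer loop
vertex 4.054 -0.406 -1.085
vertex 4.801 -0.049 -1.188
vertex 3.962 0.991 -0.283
endloop
endfacet
facet normal 0.225 0.833 0.506
outer loop
vertex 0.52 4.473 -2.72
vertex 0.94 3.816 -1.824
vertex 1.665 4.154 -2.703
endloop
endfacet
facet normal 0.266 0.944 -0.197
outer loop
vertex 0.52 4.473 -2.72
vertex 1.665 4.154 -2.703
vertex 1.052 4.114 -3.72
endloop
endfacet
facet normal -0.371 0.793 -0.482
outer loop
vertex 0.52 4.473 -2.72
vertex 1.052 4.114 -3.72
vertex -0.051 3.75 -3.47
endloop
endfacet
facet normal -0.806 0.590 0.045
outer loop
vertex 0.52 4.473 -2.72
vertex -0.051 3.75 -3.47
vertex -0.12 3.566 -2.298
endloop
endfacet
facet normal -0.438 0.614 0.656
outer loop
vertex 0.52 4.473 -2.72
vertex -0.12 3.566 -2.298
vertex 0.94 3.816 -1.824
endloop
endfacet
facet normal 0.741 0.483 -0.466
outer loop
vertex 1.052 4.114 -3.72
vertex 1.665 4.154 -2.703
vertex 1.8 3.234 -3.442
endloop
endfacet
facet normal 0.674 0.304 0.673
outer loop
vertex 1.665 4.154 -2.703
vertex 0.94 3.816 -1.824
vertex 1.731 3.05 -2.27
endloop
endfacet
facet normal -0.398 -0.049 0.916
outer loop
vertex 0.94 3.816 -1.824
vertex -0.12 3.566 -2.298
vertex 0.628 2.686 -2.02
endloop
endfacet
facet normal -0.994 -0.088 -0.072
outer loop
vertex -0.12 3.566 -2.298
vertex -0.051 3.75 -3.47
vertex 0.015 2.646 -3.037
endloop
endfacet
facet normal -0.289 0.241 -0.926
outer loop
vertex -0.051 3.75 -3.47
vertex 1.052 4.114 -3.72
vertex 0.74 2.984 -3.916
endloop
endfacet
facet normal 0.806 -0.590 -0.045
outer loop
vertex 1.16 2.327 -3.02
vertex 1.8 3.234 -3.442
vertex 1.731 3.05 -2.27
endloop
endfacet
facet normal 0.371 -0.793 0.482
outer loop
vertex 1.16 2.327 -3.02
vertex 1.731 3.05 -2.27
vertex 0.628 2.686 -2.02
endloop
endfacet
facet normal -0.266 -0.944 0.197
outer loop
vertex 1.16 2.327 -3.02
vertex 0.628 2.686 -2.02
vertex 0.015 2.646 -3.037
endloop
endfacet
facet normal -0.225 -0.833 -0.506
outer loop
vertex 1.16 2.327 -3.02
vertex 0.015 2.646 -3.037
vertex 0.74 2.984 -3.916
endloop
endfacet
facet normal 0.438 -0.614 -0.656
outer loop
vertex 1.16 2.327 -3.02
vertex 0.74 2.984 -3.916
vertex 1.8 3.234 -3.442
endloop
endfacet
facet normal 0.994 0.088 0.072
outer loop
vertex 1.731 3.05 -2.27
vertex 1.8 3.234 -3.442
vertex 1.665 4.154 -2.703
endloop
endfacet
facet normal 0.289 -0.241 0.926
outer loop
vertex 0.628 2.686 -2.02
vertex 1.731 3.05 -2.27
vertex 0.94 3.816 -1.824
endloop
endfacet
facet normal -0.741 -0.483 0.466
outer loop
vertex 0.015 2.646 -3.037
vertex 0.628 2.686 -2.02
vertex -0.12 3.566 -2.298
endloop
endfacet
facet normal -0.674 -0.304 -0.673
outer loop
vertex 0.74 2.984 -3.916
vertex 0.015 2.646 -3.037
vertex -0.051 3.75 -3.47
endloop
endfacet
facet normal 0.398 0.049 -0.916
outer loop
vertex 1.8 3.234 -3.442
vertex 0.74 2.984 -3.916
vertex 1.052 4.114 -3.72
endloop
endfacet

endsolid


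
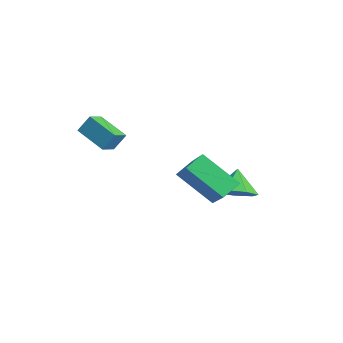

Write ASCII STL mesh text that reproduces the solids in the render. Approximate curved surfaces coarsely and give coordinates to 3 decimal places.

solid 
facet normal -0.592 -0.509 0.625
outer loop
vertex 0.367 -1.204 -0.289
vertex 0.136 -0.37 0.171
vertex -1.058 -0.963 -1.443
endloop
endfacet
facet normal 0.236 -0.851 -0.469
outer loop
vertex 0.144 0.07 -2.711
vertex 0.367 -1.204 -0.289
vertex -1.058 -0.963 -1.443
endloop
endfacet
facet normal -0.592 -0.509 0.625
outer loop
vertex -1.058 -0.963 -1.443
vertex 0.136 -0.37 0.171
vertex -1.289 -0.129 -0.983
endloop
endfacet
facet normal -0.770 0.131 -0.624
outer loop
vertex -1.289 -0.129 -0.983
vertex 0.144 0.07 -2.711
vertex -1.058 -0.963 -1.443
endloop
endfacet
facet normal 0.770 -0.131 0.624
outer loop
vertex 0.367 -1.204 -0.289
vertex 1.338 0.663 -1.097
vertex 0.136 -0.37 0.171
endloop
endfacet
facet normal 0.236 -0.851 -0.469
outer loop
vertex 1.569 -0.171 -1.557
vertex 0.367 -1.204 -0.289
vertex 0.144 0.07 -2.711
endloop
endfacet
facet normal 0.770 -0.131 0.624
outer loop
vertex 1.569 -0.171 -1.557
vertex 1.338 0.663 -1.097
vertex 0.367 -1.204 -0.289
endloop
endfacet
facet normal -0.236 0.851 0.469
outer loop
vertex 0.136 -0.37 0.171
vertex 1.338 0.663 -1.097
vertex -1.289 -0.129 -0.983
endloop
endfacet
facet normal -0.770 0.131 -0.624
outer loop
vertex -0.087 0.904 -2.251
vertex 0.144 0.07 -2.711
vertex -1.289 -0.129 -0.983
endloop
endfacet
facet normal -0.236 0.851 0.469
outer loop
vertex -1.289 -0.129 -0.983
vertex 1.338 0.663 -1.097
vertex -0.087 0.904 -2.251
endloop
endfacet
facet normal 0.592 0.509 -0.625
outer loop
vertex -0.087 0.904 -2.251
vertex 1.569 -0.171 -1.557
vertex 0.144 0.07 -2.711
endloop
endfacet
facet normal 0.592 0.509 -0.625
outer loop
vertex 1.338 0.663 -1.097
vertex 1.569 -0.171 -1.557
vertex -0.087 0.904 -2.251
endloop
endfacet
facet normal -0.499 0.764 -0.410
outer loop
vertex -3.358 -3.18 1.235
vertex -2.085 -2.654 0.666
vertex -3.489 -3.661 0.498
endloop
endfacet
facet normal -0.854 -0.353 0.382
outer loop
vertex -3.055 -4.326 0.854
vertex -3.358 -3.18 1.235
vertex -3.489 -3.661 0.498
endloop
endfacet
facet normal -0.499 0.764 -0.410
outer loop
vertex -3.489 -3.661 0.498
vertex -2.085 -2.654 0.666
vertex -2.216 -3.135 -0.071
endloop
endfacet
facet normal -0.147 -0.540 -0.829
outer loop
vertex -2.216 -3.135 -0.071
vertex -3.055 -4.326 0.854
vertex -3.489 -3.661 0.498
endloop
endfacet
facet normal 0.147 0.540 0.829
outer loop
vertex -3.358 -3.18 1.235
vertex -1.651 -3.319 1.022
vertex -2.085 -2.654 0.666
endloop
endfacet
facet normal -0.854 -0.353 0.382
outer loop
vertex -2.924 -3.845 1.591
vertex -3.358 -3.18 1.235
vertex -3.055 -4.326 0.854
endloop
endfacet
facet normal 0.147 0.540 0.829
outer loop
vertex -2.924 -3.845 1.591
vertex -1.651 -3.319 1.022
vertex -3.358 -3.18 1.235
endloop
endfacet
facet normal 0.854 0.353 -0.382
outer loop
vertex -2.085 -2.654 0.666
vertex -1.651 -3.319 1.022
vertex -2.216 -3.135 -0.071
endloop
endfacet
facet normal -0.147 -0.540 -0.829
outer loop
vertex -1.782 -3.8 0.285
vertex -3.055 -4.326 0.854
vertex -2.216 -3.135 -0.071
endloop
endfacet
facet normal 0.854 0.353 -0.382
outer loop
vertex -2.216 -3.135 -0.071
vertex -1.651 -3.319 1.022
vertex -1.782 -3.8 0.285
endloop
endfacet
facet normal 0.499 -0.764 0.410
outer loop
vertex -1.782 -3.8 0.285
vertex -2.924 -3.845 1.591
vertex -3.055 -4.326 0.854
endloop
endfacet
facet normal 0.499 -0.764 0.410
outer loop
vertex -1.651 -3.319 1.022
vertex -2.924 -3.845 1.591
vertex -1.782 -3.8 0.285
endloop
endfacet
facet normal 0.502 -0.351 -0.790
outer loop
vertex 0.2 1.543 -2.42
vertex -0.634 1.449 -2.908
vertex -0.038 2.214 -2.869
endloop
endfacet
facet normal 0.385 0.604 0.698
outer loop
vertex 0.2 1.543 -2.42
vertex -0.038 2.214 -2.869
vertex -1.266 1.891 -1.912
endloop
endfacet
facet normal 0.501 -0.350 -0.791
outer loop
vertex -0.038 2.214 -2.869
vertex -0.634 1.449 -2.908
vertex -0.725 2.31 -3.347
endloop
endfacet
facet normal -0.048 0.964 0.263
outer loop
vertex -0.038 2.214 -2.869
vertex -0.725 2.31 -3.347
vertex -1.266 1.891 -1.912
endloop
endfacet
facet normal 0.503 -0.350 -0.790
outer loop
vertex -0.725 2.31 -3.347
vertex -0.634 1.449 -2.908
vertex -1.342 1.757 -3.495
endloop
endfacet
facet normal -0.663 0.748 -0.031
outer loop
vertex -0.725 2.31 -3.347
vertex -1.342 1.757 -3.495
vertex -1.266 1.891 -1.912
endloop
endfacet
facet normal 0.503 -0.350 -0.790
outer loop
vertex -1.342 1.757 -3.495
vertex -0.634 1.449 -2.908
vertex -1.426 0.973 -3.201
endloop
endfacet
facet normal -0.992 0.120 0.037
outer loop
vertex -1.342 1.757 -3.495
vertex -1.426 0.973 -3.201
vertex -1.266 1.891 -1.912
endloop
endfacet
facet normal 0.503 -0.350 -0.790
outer loop
vertex -1.426 0.973 -3.201
vertex -0.634 1.449 -2.908
vertex -0.913 0.547 -2.686
endloop
endfacet
facet normal -0.791 -0.448 0.417
outer loop
vertex -1.426 0.973 -3.201
vertex -0.913 0.547 -2.686
vertex -1.266 1.891 -1.912
endloop
endfacet
facet normal 0.502 -0.350 -0.791
outer loop
vertex -0.913 0.547 -2.686
vertex -0.634 1.449 -2.908
vertex -0.19 0.801 -2.339
endloop
endfacet
facet normal -0.209 -0.529 0.823
outer loop
vertex -0.913 0.547 -2.686
vertex -0.19 0.801 -2.339
vertex -1.266 1.891 -1.912
endloop
endfacet
facet normal 0.502 -0.350 -0.791
outer loop
vertex -0.19 0.801 -2.339
vertex -0.634 1.449 -2.908
vertex 0.2 1.543 -2.42
endloop
endfacet
facet normal 0.314 -0.061 0.948
outer loop
vertex -0.19 0.801 -2.339
vertex 0.2 1.543 -2.42
vertex -1.266 1.891 -1.912
endloop
endfacet

endsolid


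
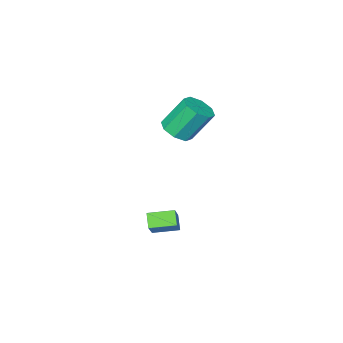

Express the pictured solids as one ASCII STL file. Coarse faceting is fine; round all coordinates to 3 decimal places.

solid 
facet normal -0.369 -0.624 0.689
outer loop
vertex 3.106 0.87 -2.428
vertex 2.046 1.716 -2.23
vertex 2.297 0.117 -3.543
endloop
endfacet
facet normal 0.773 -0.618 -0.143
outer loop
vertex 2.634 0.684 -4.17
vertex 3.106 0.87 -2.428
vertex 2.297 0.117 -3.543
endloop
endfacet
facet normal -0.370 -0.624 0.689
outer loop
vertex 2.297 0.117 -3.543
vertex 2.046 1.716 -2.23
vertex 1.238 0.963 -3.346
endloop
endfacet
facet normal -0.515 -0.479 -0.710
outer loop
vertex 1.238 0.963 -3.346
vertex 2.634 0.684 -4.17
vertex 2.297 0.117 -3.543
endloop
endfacet
facet normal 0.515 0.479 0.710
outer loop
vertex 3.106 0.87 -2.428
vertex 2.383 2.283 -2.857
vertex 2.046 1.716 -2.23
endloop
endfacet
facet normal 0.774 -0.617 -0.144
outer loop
vertex 3.442 1.437 -3.054
vertex 3.106 0.87 -2.428
vertex 2.634 0.684 -4.17
endloop
endfacet
facet normal 0.515 0.479 0.711
outer loop
vertex 3.442 1.437 -3.054
vertex 2.383 2.283 -2.857
vertex 3.106 0.87 -2.428
endloop
endfacet
facet normal -0.773 0.618 0.143
outer loop
vertex 2.046 1.716 -2.23
vertex 2.383 2.283 -2.857
vertex 1.238 0.963 -3.346
endloop
endfacet
facet normal -0.515 -0.479 -0.711
outer loop
vertex 1.574 1.53 -3.972
vertex 2.634 0.684 -4.17
vertex 1.238 0.963 -3.346
endloop
endfacet
facet normal -0.773 0.617 0.144
outer loop
vertex 1.238 0.963 -3.346
vertex 2.383 2.283 -2.857
vertex 1.574 1.53 -3.972
endloop
endfacet
facet normal 0.369 0.624 -0.689
outer loop
vertex 1.574 1.53 -3.972
vertex 3.442 1.437 -3.054
vertex 2.634 0.684 -4.17
endloop
endfacet
facet normal 0.370 0.623 -0.689
outer loop
vertex 2.383 2.283 -2.857
vertex 3.442 1.437 -3.054
vertex 1.574 1.53 -3.972
endloop
endfacet
facet normal 0.435 -0.344 -0.832
outer loop
vertex 1.023 0.378 1.867
vertex 0.361 -0.24 1.776
vertex 0.487 0.614 1.489
endloop
endfacet
facet normal 0.468 0.876 -0.117
outer loop
vertex 1.023 0.378 1.867
vertex 0.487 0.614 1.489
vertex 0.161 1.058 3.515
endloop
endfacet
facet normal 0.470 0.875 -0.116
outer loop
vertex 0.161 1.058 3.515
vertex 0.487 0.614 1.489
vertex -0.374 1.295 3.137
endloop
endfacet
facet normal -0.435 0.344 0.832
outer loop
vertex 0.161 1.058 3.515
vertex -0.374 1.295 3.137
vertex -0.501 0.44 3.424
endloop
endfacet
facet normal 0.435 -0.344 -0.832
outer loop
vertex 0.487 0.614 1.489
vertex 0.361 -0.24 1.776
vertex -0.122 0.35 1.28
endloop
endfacet
facet normal -0.212 0.859 -0.466
outer loop
vertex 0.487 0.614 1.489
vertex -0.122 0.35 1.28
vertex -0.374 1.295 3.137
endloop
endfacet
facet normal -0.212 0.859 -0.466
outer loop
vertex -0.374 1.295 3.137
vertex -0.122 0.35 1.28
vertex -0.984 1.031 2.928
endloop
endfacet
facet normal -0.434 0.344 0.833
outer loop
vertex -0.374 1.295 3.137
vertex -0.984 1.031 2.928
vertex -0.501 0.44 3.424
endloop
endfacet
facet normal 0.435 -0.344 -0.832
outer loop
vertex -0.122 0.35 1.28
vertex 0.361 -0.24 1.776
vertex -0.449 -0.26 1.361
endloop
endfacet
facet normal -0.768 0.340 -0.542
outer loop
vertex -0.122 0.35 1.28
vertex -0.449 -0.26 1.361
vertex -0.984 1.031 2.928
endloop
endfacet
facet normal -0.769 0.339 -0.542
outer loop
vertex -0.984 1.031 2.928
vertex -0.449 -0.26 1.361
vertex -1.31 0.421 3.009
endloop
endfacet
facet normal -0.435 0.343 0.832
outer loop
vertex -0.984 1.031 2.928
vertex -1.31 0.421 3.009
vertex -0.501 0.44 3.424
endloop
endfacet
facet normal 0.435 -0.343 -0.832
outer loop
vertex -0.449 -0.26 1.361
vertex 0.361 -0.24 1.776
vertex -0.301 -0.858 1.685
endloop
endfacet
facet normal -0.875 -0.379 -0.300
outer loop
vertex -0.449 -0.26 1.361
vertex -0.301 -0.858 1.685
vertex -1.31 0.421 3.009
endloop
endfacet
facet normal -0.875 -0.378 -0.302
outer loop
vertex -1.31 0.421 3.009
vertex -0.301 -0.858 1.685
vertex -1.163 -0.178 3.333
endloop
endfacet
facet normal -0.435 0.343 0.832
outer loop
vertex -1.31 0.421 3.009
vertex -1.163 -0.178 3.333
vertex -0.501 0.44 3.424
endloop
endfacet
facet normal 0.435 -0.344 -0.832
outer loop
vertex -0.301 -0.858 1.685
vertex 0.361 -0.24 1.776
vertex 0.234 -1.095 2.063
endloop
endfacet
facet normal -0.469 -0.875 0.116
outer loop
vertex -0.301 -0.858 1.685
vertex 0.234 -1.095 2.063
vertex -1.163 -0.178 3.333
endloop
endfacet
facet normal -0.468 -0.876 0.117
outer loop
vertex -1.163 -0.178 3.333
vertex 0.234 -1.095 2.063
vertex -0.627 -0.414 3.711
endloop
endfacet
facet normal -0.435 0.344 0.832
outer loop
vertex -1.163 -0.178 3.333
vertex -0.627 -0.414 3.711
vertex -0.501 0.44 3.424
endloop
endfacet
facet normal 0.434 -0.344 -0.833
outer loop
vertex 0.234 -1.095 2.063
vertex 0.361 -0.24 1.776
vertex 0.844 -0.831 2.272
endloop
endfacet
facet normal 0.212 -0.859 0.466
outer loop
vertex 0.234 -1.095 2.063
vertex 0.844 -0.831 2.272
vertex -0.627 -0.414 3.711
endloop
endfacet
facet normal 0.212 -0.859 0.466
outer loop
vertex -0.627 -0.414 3.711
vertex 0.844 -0.831 2.272
vertex -0.018 -0.15 3.92
endloop
endfacet
facet normal -0.435 0.344 0.832
outer loop
vertex -0.627 -0.414 3.711
vertex -0.018 -0.15 3.92
vertex -0.501 0.44 3.424
endloop
endfacet
facet normal 0.435 -0.343 -0.832
outer loop
vertex 0.844 -0.831 2.272
vertex 0.361 -0.24 1.776
vertex 1.17 -0.221 2.191
endloop
endfacet
facet normal 0.769 -0.339 0.542
outer loop
vertex 0.844 -0.831 2.272
vertex 1.17 -0.221 2.191
vertex -0.018 -0.15 3.92
endloop
endfacet
facet normal 0.769 -0.340 0.542
outer loop
vertex -0.018 -0.15 3.92
vertex 1.17 -0.221 2.191
vertex 0.309 0.46 3.839
endloop
endfacet
facet normal -0.435 0.344 0.832
outer loop
vertex -0.018 -0.15 3.92
vertex 0.309 0.46 3.839
vertex -0.501 0.44 3.424
endloop
endfacet
facet normal 0.435 -0.343 -0.832
outer loop
vertex 1.17 -0.221 2.191
vertex 0.361 -0.24 1.776
vertex 1.023 0.378 1.867
endloop
endfacet
facet normal 0.875 0.378 0.301
outer loop
vertex 1.17 -0.221 2.191
vertex 1.023 0.378 1.867
vertex 0.309 0.46 3.839
endloop
endfacet
facet normal 0.875 0.380 0.301
outer loop
vertex 0.309 0.46 3.839
vertex 1.023 0.378 1.867
vertex 0.161 1.058 3.515
endloop
endfacet
facet normal -0.435 0.343 0.832
outer loop
vertex 0.309 0.46 3.839
vertex 0.161 1.058 3.515
vertex -0.501 0.44 3.424
endloop
endfacet

endsolid


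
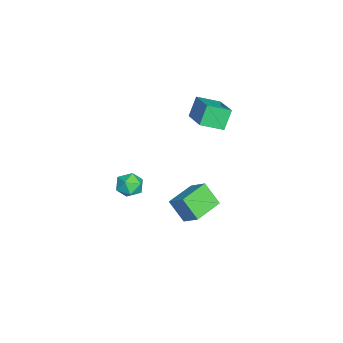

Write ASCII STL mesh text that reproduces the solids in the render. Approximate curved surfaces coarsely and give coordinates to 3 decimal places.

solid 
facet normal -0.838 0.538 0.088
outer loop
vertex -1.005 1.564 -3.094
vertex -0.361 2.429 -2.249
vertex -0.557 2.469 -4.361
endloop
endfacet
facet normal -0.470 -0.631 -0.617
outer loop
vertex 1.061 1.431 -4.531
vertex -1.005 1.564 -3.094
vertex -0.557 2.469 -4.361
endloop
endfacet
facet normal -0.839 0.537 0.088
outer loop
vertex -0.557 2.469 -4.361
vertex -0.361 2.429 -2.249
vertex 0.086 3.334 -3.516
endloop
endfacet
facet normal 0.276 0.559 -0.782
outer loop
vertex 0.086 3.334 -3.516
vertex 1.061 1.431 -4.531
vertex -0.557 2.469 -4.361
endloop
endfacet
facet normal -0.276 -0.559 0.782
outer loop
vertex -1.005 1.564 -3.094
vertex 1.257 1.391 -2.419
vertex -0.361 2.429 -2.249
endloop
endfacet
facet normal -0.470 -0.632 -0.617
outer loop
vertex 0.614 0.526 -3.264
vertex -1.005 1.564 -3.094
vertex 1.061 1.431 -4.531
endloop
endfacet
facet normal -0.276 -0.559 0.782
outer loop
vertex 0.614 0.526 -3.264
vertex 1.257 1.391 -2.419
vertex -1.005 1.564 -3.094
endloop
endfacet
facet normal 0.470 0.631 0.617
outer loop
vertex -0.361 2.429 -2.249
vertex 1.257 1.391 -2.419
vertex 0.086 3.334 -3.516
endloop
endfacet
facet normal 0.276 0.559 -0.782
outer loop
vertex 1.705 2.296 -3.686
vertex 1.061 1.431 -4.531
vertex 0.086 3.334 -3.516
endloop
endfacet
facet normal 0.470 0.631 0.617
outer loop
vertex 0.086 3.334 -3.516
vertex 1.257 1.391 -2.419
vertex 1.705 2.296 -3.686
endloop
endfacet
facet normal 0.838 -0.538 -0.088
outer loop
vertex 1.705 2.296 -3.686
vertex 0.614 0.526 -3.264
vertex 1.061 1.431 -4.531
endloop
endfacet
facet normal 0.839 -0.538 -0.088
outer loop
vertex 1.257 1.391 -2.419
vertex 0.614 0.526 -3.264
vertex 1.705 2.296 -3.686
endloop
endfacet
facet normal -0.455 0.241 0.858
outer loop
vertex -0.083 2.548 4.733
vertex -0.461 3.861 4.164
vertex -1.892 1.714 4.008
endloop
endfacet
facet normal 0.255 -0.887 0.385
outer loop
vertex -1.259 1.379 2.816
vertex -0.083 2.548 4.733
vertex -1.892 1.714 4.008
endloop
endfacet
facet normal -0.455 0.241 0.857
outer loop
vertex -1.892 1.714 4.008
vertex -0.461 3.861 4.164
vertex -2.269 3.026 3.439
endloop
endfacet
facet normal -0.853 -0.394 -0.342
outer loop
vertex -2.269 3.026 3.439
vertex -1.259 1.379 2.816
vertex -1.892 1.714 4.008
endloop
endfacet
facet normal 0.853 0.394 0.342
outer loop
vertex -0.083 2.548 4.733
vertex 0.172 3.526 2.972
vertex -0.461 3.861 4.164
endloop
endfacet
facet normal 0.256 -0.887 0.384
outer loop
vertex 0.549 2.214 3.541
vertex -0.083 2.548 4.733
vertex -1.259 1.379 2.816
endloop
endfacet
facet normal 0.853 0.394 0.342
outer loop
vertex 0.549 2.214 3.541
vertex 0.172 3.526 2.972
vertex -0.083 2.548 4.733
endloop
endfacet
facet normal -0.255 0.887 -0.385
outer loop
vertex -0.461 3.861 4.164
vertex 0.172 3.526 2.972
vertex -2.269 3.026 3.439
endloop
endfacet
facet normal -0.853 -0.394 -0.342
outer loop
vertex -1.637 2.692 2.247
vertex -1.259 1.379 2.816
vertex -2.269 3.026 3.439
endloop
endfacet
facet normal -0.255 0.887 -0.384
outer loop
vertex -2.269 3.026 3.439
vertex 0.172 3.526 2.972
vertex -1.637 2.692 2.247
endloop
endfacet
facet normal 0.455 -0.241 -0.857
outer loop
vertex -1.637 2.692 2.247
vertex 0.549 2.214 3.541
vertex -1.259 1.379 2.816
endloop
endfacet
facet normal 0.455 -0.241 -0.857
outer loop
vertex 0.172 3.526 2.972
vertex 0.549 2.214 3.541
vertex -1.637 2.692 2.247
endloop
endfacet
facet normal -0.036 0.999 0.022
outer loop
vertex 3.452 -0.564 -0.167
vertex 2.779 -0.601 0.388
vertex 3.596 -0.578 0.694
endloop
endfacet
facet normal 0.630 0.771 -0.093
outer loop
vertex 3.452 -0.564 -0.167
vertex 3.596 -0.578 0.694
vertex 4.098 -1.052 0.159
endloop
endfacet
facet normal 0.627 0.372 -0.685
outer loop
vertex 3.452 -0.564 -0.167
vertex 4.098 -1.052 0.159
vertex 3.591 -1.368 -0.477
endloop
endfacet
facet normal -0.041 0.353 -0.935
outer loop
vertex 3.452 -0.564 -0.167
vertex 3.591 -1.368 -0.477
vertex 2.776 -1.089 -0.336
endloop
endfacet
facet normal -0.451 0.741 -0.498
outer loop
vertex 3.452 -0.564 -0.167
vertex 2.776 -1.089 -0.336
vertex 2.779 -0.601 0.388
endloop
endfacet
facet normal 0.818 0.353 0.454
outer loop
vertex 4.098 -1.052 0.159
vertex 3.596 -0.578 0.694
vertex 3.824 -1.391 0.916
endloop
endfacet
facet normal -0.260 0.722 0.641
outer loop
vertex 3.596 -0.578 0.694
vertex 2.779 -0.601 0.388
vertex 3.009 -1.112 1.057
endloop
endfacet
facet normal -0.931 0.304 -0.201
outer loop
vertex 2.779 -0.601 0.388
vertex 2.776 -1.089 -0.336
vertex 2.502 -1.428 0.421
endloop
endfacet
facet normal -0.268 -0.323 -0.908
outer loop
vertex 2.776 -1.089 -0.336
vertex 3.591 -1.368 -0.477
vertex 3.004 -1.902 -0.114
endloop
endfacet
facet normal 0.813 -0.292 -0.503
outer loop
vertex 3.591 -1.368 -0.477
vertex 4.098 -1.052 0.159
vertex 3.821 -1.879 0.192
endloop
endfacet
facet normal 0.041 -0.353 0.935
outer loop
vertex 3.148 -1.916 0.747
vertex 3.824 -1.391 0.916
vertex 3.009 -1.112 1.057
endloop
endfacet
facet normal -0.627 -0.372 0.685
outer loop
vertex 3.148 -1.916 0.747
vertex 3.009 -1.112 1.057
vertex 2.502 -1.428 0.421
endloop
endfacet
facet normal -0.630 -0.771 0.093
outer loop
vertex 3.148 -1.916 0.747
vertex 2.502 -1.428 0.421
vertex 3.004 -1.902 -0.114
endloop
endfacet
facet normal 0.036 -0.999 -0.022
outer loop
vertex 3.148 -1.916 0.747
vertex 3.004 -1.902 -0.114
vertex 3.821 -1.879 0.192
endloop
endfacet
facet normal 0.451 -0.741 0.498
outer loop
vertex 3.148 -1.916 0.747
vertex 3.821 -1.879 0.192
vertex 3.824 -1.391 0.916
endloop
endfacet
facet normal 0.268 0.323 0.908
outer loop
vertex 3.009 -1.112 1.057
vertex 3.824 -1.391 0.916
vertex 3.596 -0.578 0.694
endloop
endfacet
facet normal -0.813 0.292 0.503
outer loop
vertex 2.502 -1.428 0.421
vertex 3.009 -1.112 1.057
vertex 2.779 -0.601 0.388
endloop
endfacet
facet normal -0.818 -0.353 -0.454
outer loop
vertex 3.004 -1.902 -0.114
vertex 2.502 -1.428 0.421
vertex 2.776 -1.089 -0.336
endloop
endfacet
facet normal 0.260 -0.722 -0.641
outer loop
vertex 3.821 -1.879 0.192
vertex 3.004 -1.902 -0.114
vertex 3.591 -1.368 -0.477
endloop
endfacet
facet normal 0.931 -0.304 0.201
outer loop
vertex 3.824 -1.391 0.916
vertex 3.821 -1.879 0.192
vertex 4.098 -1.052 0.159
endloop
endfacet

endsolid


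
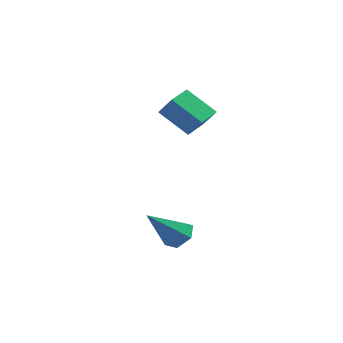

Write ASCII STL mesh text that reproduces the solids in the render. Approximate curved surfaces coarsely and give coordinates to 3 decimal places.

solid 
facet normal 0.525 0.469 -0.711
outer loop
vertex 0.097 -2.709 -3.452
vertex -0.418 -2.904 -3.961
vertex -0.487 -2.258 -3.586
endloop
endfacet
facet normal 0.167 0.473 0.865
outer loop
vertex 0.097 -2.709 -3.452
vertex -0.487 -2.258 -3.586
vertex -1.482 -3.856 -2.519
endloop
endfacet
facet normal 0.525 0.469 -0.711
outer loop
vertex -0.487 -2.258 -3.586
vertex -0.418 -2.904 -3.961
vertex -1.002 -2.453 -4.095
endloop
endfacet
facet normal -0.639 0.661 0.394
outer loop
vertex -0.487 -2.258 -3.586
vertex -1.002 -2.453 -4.095
vertex -1.482 -3.856 -2.519
endloop
endfacet
facet normal 0.525 0.469 -0.711
outer loop
vertex -1.002 -2.453 -4.095
vertex -0.418 -2.904 -3.961
vertex -0.933 -3.099 -4.47
endloop
endfacet
facet normal -0.966 0.045 -0.255
outer loop
vertex -1.002 -2.453 -4.095
vertex -0.933 -3.099 -4.47
vertex -1.482 -3.856 -2.519
endloop
endfacet
facet normal 0.524 0.470 -0.710
outer loop
vertex -0.933 -3.099 -4.47
vertex -0.418 -2.904 -3.961
vertex -0.348 -3.549 -4.336
endloop
endfacet
facet normal -0.486 -0.760 -0.432
outer loop
vertex -0.933 -3.099 -4.47
vertex -0.348 -3.549 -4.336
vertex -1.482 -3.856 -2.519
endloop
endfacet
facet normal 0.524 0.470 -0.710
outer loop
vertex -0.348 -3.549 -4.336
vertex -0.418 -2.904 -3.961
vertex 0.167 -3.354 -3.827
endloop
endfacet
facet normal 0.320 -0.947 0.039
outer loop
vertex -0.348 -3.549 -4.336
vertex 0.167 -3.354 -3.827
vertex -1.482 -3.856 -2.519
endloop
endfacet
facet normal 0.524 0.470 -0.710
outer loop
vertex 0.167 -3.354 -3.827
vertex -0.418 -2.904 -3.961
vertex 0.097 -2.709 -3.452
endloop
endfacet
facet normal 0.646 -0.330 0.688
outer loop
vertex 0.167 -3.354 -3.827
vertex 0.097 -2.709 -3.452
vertex -1.482 -3.856 -2.519
endloop
endfacet
facet normal -0.773 0.162 0.613
outer loop
vertex -1.706 1.374 1.602
vertex -1.332 2.523 1.769
vertex -2.35 1.716 0.7
endloop
endfacet
facet normal -0.308 -0.942 -0.137
outer loop
vertex -1.028 1.437 -0.349
vertex -1.706 1.374 1.602
vertex -2.35 1.716 0.7
endloop
endfacet
facet normal -0.773 0.164 0.613
outer loop
vertex -2.35 1.716 0.7
vertex -1.332 2.523 1.769
vertex -1.975 2.865 0.866
endloop
endfacet
facet normal -0.555 0.294 -0.778
outer loop
vertex -1.975 2.865 0.866
vertex -1.028 1.437 -0.349
vertex -2.35 1.716 0.7
endloop
endfacet
facet normal 0.555 -0.294 0.778
outer loop
vertex -1.706 1.374 1.602
vertex -0.01 2.244 0.72
vertex -1.332 2.523 1.769
endloop
endfacet
facet normal -0.308 -0.941 -0.137
outer loop
vertex -0.385 1.095 0.554
vertex -1.706 1.374 1.602
vertex -1.028 1.437 -0.349
endloop
endfacet
facet normal 0.555 -0.294 0.778
outer loop
vertex -0.385 1.095 0.554
vertex -0.01 2.244 0.72
vertex -1.706 1.374 1.602
endloop
endfacet
facet normal 0.308 0.941 0.137
outer loop
vertex -1.332 2.523 1.769
vertex -0.01 2.244 0.72
vertex -1.975 2.865 0.866
endloop
endfacet
facet normal -0.555 0.294 -0.778
outer loop
vertex -0.654 2.586 -0.182
vertex -1.028 1.437 -0.349
vertex -1.975 2.865 0.866
endloop
endfacet
facet normal 0.308 0.942 0.137
outer loop
vertex -1.975 2.865 0.866
vertex -0.01 2.244 0.72
vertex -0.654 2.586 -0.182
endloop
endfacet
facet normal 0.774 -0.163 -0.612
outer loop
vertex -0.654 2.586 -0.182
vertex -0.385 1.095 0.554
vertex -1.028 1.437 -0.349
endloop
endfacet
facet normal 0.773 -0.163 -0.614
outer loop
vertex -0.01 2.244 0.72
vertex -0.385 1.095 0.554
vertex -0.654 2.586 -0.182
endloop
endfacet

endsolid


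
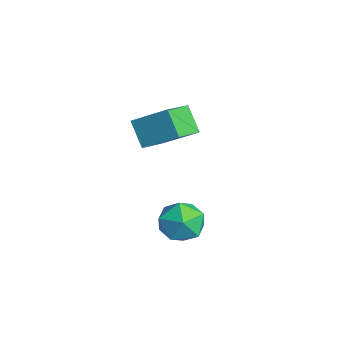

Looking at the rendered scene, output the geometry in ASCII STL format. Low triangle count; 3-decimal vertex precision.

solid 
facet normal -0.627 -0.159 0.762
outer loop
vertex -0.522 3.107 4.238
vertex -1.577 4.35 3.629
vertex -1.515 1.724 3.133
endloop
endfacet
facet normal 0.606 -0.714 0.350
outer loop
vertex -0.543 1.97 1.951
vertex -0.522 3.107 4.238
vertex -1.515 1.724 3.133
endloop
endfacet
facet normal -0.627 -0.159 0.762
outer loop
vertex -1.515 1.724 3.133
vertex -1.577 4.35 3.629
vertex -2.57 2.967 2.524
endloop
endfacet
facet normal -0.489 -0.682 -0.544
outer loop
vertex -2.57 2.967 2.524
vertex -0.543 1.97 1.951
vertex -1.515 1.724 3.133
endloop
endfacet
facet normal 0.489 0.682 0.544
outer loop
vertex -0.522 3.107 4.238
vertex -0.605 4.596 2.447
vertex -1.577 4.35 3.629
endloop
endfacet
facet normal 0.606 -0.714 0.350
outer loop
vertex 0.45 3.353 3.056
vertex -0.522 3.107 4.238
vertex -0.543 1.97 1.951
endloop
endfacet
facet normal 0.489 0.682 0.544
outer loop
vertex 0.45 3.353 3.056
vertex -0.605 4.596 2.447
vertex -0.522 3.107 4.238
endloop
endfacet
facet normal -0.606 0.714 -0.350
outer loop
vertex -1.577 4.35 3.629
vertex -0.605 4.596 2.447
vertex -2.57 2.967 2.524
endloop
endfacet
facet normal -0.489 -0.682 -0.544
outer loop
vertex -1.598 3.213 1.342
vertex -0.543 1.97 1.951
vertex -2.57 2.967 2.524
endloop
endfacet
facet normal -0.606 0.714 -0.350
outer loop
vertex -2.57 2.967 2.524
vertex -0.605 4.596 2.447
vertex -1.598 3.213 1.342
endloop
endfacet
facet normal 0.627 0.159 -0.762
outer loop
vertex -1.598 3.213 1.342
vertex 0.45 3.353 3.056
vertex -0.543 1.97 1.951
endloop
endfacet
facet normal 0.627 0.159 -0.762
outer loop
vertex -0.605 4.596 2.447
vertex 0.45 3.353 3.056
vertex -1.598 3.213 1.342
endloop
endfacet
facet normal 0.423 0.234 0.875
outer loop
vertex 4.062 3.394 0.611
vertex 3.521 2.479 1.117
vertex 4.588 2.341 0.638
endloop
endfacet
facet normal 0.841 0.429 0.331
outer loop
vertex 4.062 3.394 0.611
vertex 4.588 2.341 0.638
vertex 4.636 2.999 -0.337
endloop
endfacet
facet normal 0.471 0.879 -0.081
outer loop
vertex 4.062 3.394 0.611
vertex 4.636 2.999 -0.337
vertex 3.599 3.543 -0.461
endloop
endfacet
facet normal -0.176 0.962 0.210
outer loop
vertex 4.062 3.394 0.611
vertex 3.599 3.543 -0.461
vertex 2.91 3.221 0.438
endloop
endfacet
facet normal -0.205 0.564 0.800
outer loop
vertex 4.062 3.394 0.611
vertex 2.91 3.221 0.438
vertex 3.521 2.479 1.117
endloop
endfacet
facet normal 0.986 -0.154 -0.056
outer loop
vertex 4.636 2.999 -0.337
vertex 4.588 2.341 0.638
vertex 4.45 1.839 -0.418
endloop
endfacet
facet normal 0.310 -0.469 0.827
outer loop
vertex 4.588 2.341 0.638
vertex 3.521 2.479 1.117
vertex 3.761 1.517 0.481
endloop
endfacet
facet normal -0.706 0.064 0.705
outer loop
vertex 3.521 2.479 1.117
vertex 2.91 3.221 0.438
vertex 2.724 2.061 0.357
endloop
endfacet
facet normal -0.659 0.709 -0.251
outer loop
vertex 2.91 3.221 0.438
vertex 3.599 3.543 -0.461
vertex 2.772 2.719 -0.618
endloop
endfacet
facet normal 0.387 0.574 -0.722
outer loop
vertex 3.599 3.543 -0.461
vertex 4.636 2.999 -0.337
vertex 3.839 2.581 -1.097
endloop
endfacet
facet normal 0.176 -0.962 -0.210
outer loop
vertex 3.298 1.666 -0.591
vertex 4.45 1.839 -0.418
vertex 3.761 1.517 0.481
endloop
endfacet
facet normal -0.471 -0.879 0.081
outer loop
vertex 3.298 1.666 -0.591
vertex 3.761 1.517 0.481
vertex 2.724 2.061 0.357
endloop
endfacet
facet normal -0.841 -0.429 -0.331
outer loop
vertex 3.298 1.666 -0.591
vertex 2.724 2.061 0.357
vertex 2.772 2.719 -0.618
endloop
endfacet
facet normal -0.423 -0.234 -0.875
outer loop
vertex 3.298 1.666 -0.591
vertex 2.772 2.719 -0.618
vertex 3.839 2.581 -1.097
endloop
endfacet
facet normal 0.205 -0.564 -0.800
outer loop
vertex 3.298 1.666 -0.591
vertex 3.839 2.581 -1.097
vertex 4.45 1.839 -0.418
endloop
endfacet
facet normal 0.659 -0.709 0.251
outer loop
vertex 3.761 1.517 0.481
vertex 4.45 1.839 -0.418
vertex 4.588 2.341 0.638
endloop
endfacet
facet normal -0.387 -0.574 0.722
outer loop
vertex 2.724 2.061 0.357
vertex 3.761 1.517 0.481
vertex 3.521 2.479 1.117
endloop
endfacet
facet normal -0.986 0.154 0.056
outer loop
vertex 2.772 2.719 -0.618
vertex 2.724 2.061 0.357
vertex 2.91 3.221 0.438
endloop
endfacet
facet normal -0.310 0.469 -0.827
outer loop
vertex 3.839 2.581 -1.097
vertex 2.772 2.719 -0.618
vertex 3.599 3.543 -0.461
endloop
endfacet
facet normal 0.706 -0.064 -0.705
outer loop
vertex 4.45 1.839 -0.418
vertex 3.839 2.581 -1.097
vertex 4.636 2.999 -0.337
endloop
endfacet

endsolid


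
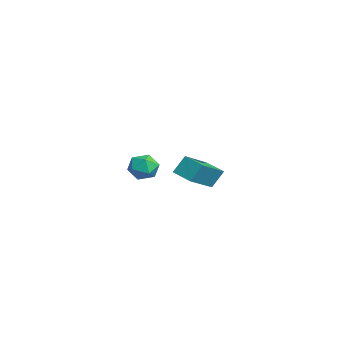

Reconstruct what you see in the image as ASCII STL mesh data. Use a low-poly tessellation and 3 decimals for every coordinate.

solid 
facet normal -0.767 -0.572 0.289
outer loop
vertex 2.663 2.172 4.614
vertex 1.308 3.499 3.644
vertex 2.753 1.58 3.68
endloop
endfacet
facet normal 0.636 -0.622 0.456
outer loop
vertex 3.612 2.221 3.356
vertex 2.663 2.172 4.614
vertex 2.753 1.58 3.68
endloop
endfacet
facet normal -0.767 -0.572 0.289
outer loop
vertex 2.753 1.58 3.68
vertex 1.308 3.499 3.644
vertex 1.398 2.907 2.709
endloop
endfacet
facet normal 0.081 -0.534 -0.842
outer loop
vertex 1.398 2.907 2.709
vertex 3.612 2.221 3.356
vertex 2.753 1.58 3.68
endloop
endfacet
facet normal -0.080 0.533 0.842
outer loop
vertex 2.663 2.172 4.614
vertex 2.167 4.14 3.32
vertex 1.308 3.499 3.644
endloop
endfacet
facet normal 0.636 -0.623 0.456
outer loop
vertex 3.522 2.813 4.291
vertex 2.663 2.172 4.614
vertex 3.612 2.221 3.356
endloop
endfacet
facet normal -0.081 0.533 0.842
outer loop
vertex 3.522 2.813 4.291
vertex 2.167 4.14 3.32
vertex 2.663 2.172 4.614
endloop
endfacet
facet normal -0.636 0.623 -0.455
outer loop
vertex 1.308 3.499 3.644
vertex 2.167 4.14 3.32
vertex 1.398 2.907 2.709
endloop
endfacet
facet normal 0.081 -0.533 -0.842
outer loop
vertex 2.257 3.548 2.386
vertex 3.612 2.221 3.356
vertex 1.398 2.907 2.709
endloop
endfacet
facet normal -0.636 0.623 -0.456
outer loop
vertex 1.398 2.907 2.709
vertex 2.167 4.14 3.32
vertex 2.257 3.548 2.386
endloop
endfacet
facet normal 0.767 0.573 -0.289
outer loop
vertex 2.257 3.548 2.386
vertex 3.522 2.813 4.291
vertex 3.612 2.221 3.356
endloop
endfacet
facet normal 0.767 0.572 -0.289
outer loop
vertex 2.167 4.14 3.32
vertex 3.522 2.813 4.291
vertex 2.257 3.548 2.386
endloop
endfacet
facet normal 0.012 -0.090 0.996
outer loop
vertex -3.927 1.765 2.493
vertex -3.808 0.883 2.412
vertex -3.101 1.428 2.453
endloop
endfacet
facet normal 0.262 0.547 0.795
outer loop
vertex -3.927 1.765 2.493
vertex -3.101 1.428 2.453
vertex -3.301 2.175 2.005
endloop
endfacet
facet normal -0.247 0.874 0.418
outer loop
vertex -3.927 1.765 2.493
vertex -3.301 2.175 2.005
vertex -4.132 2.092 1.687
endloop
endfacet
facet normal -0.811 0.440 0.385
outer loop
vertex -3.927 1.765 2.493
vertex -4.132 2.092 1.687
vertex -4.446 1.294 1.938
endloop
endfacet
facet normal -0.652 -0.156 0.742
outer loop
vertex -3.927 1.765 2.493
vertex -4.446 1.294 1.938
vertex -3.808 0.883 2.412
endloop
endfacet
facet normal 0.821 0.439 0.366
outer loop
vertex -3.301 2.175 2.005
vertex -3.101 1.428 2.453
vertex -2.794 1.546 1.622
endloop
endfacet
facet normal 0.417 -0.592 0.690
outer loop
vertex -3.101 1.428 2.453
vertex -3.808 0.883 2.412
vertex -3.108 0.748 1.873
endloop
endfacet
facet normal -0.658 -0.700 0.279
outer loop
vertex -3.808 0.883 2.412
vertex -4.446 1.294 1.938
vertex -3.939 0.665 1.555
endloop
endfacet
facet normal -0.916 0.266 -0.301
outer loop
vertex -4.446 1.294 1.938
vertex -4.132 2.092 1.687
vertex -4.139 1.412 1.107
endloop
endfacet
facet normal -0.003 0.969 -0.246
outer loop
vertex -4.132 2.092 1.687
vertex -3.301 2.175 2.005
vertex -3.432 1.957 1.148
endloop
endfacet
facet normal 0.811 -0.440 -0.385
outer loop
vertex -3.313 1.075 1.067
vertex -2.794 1.546 1.622
vertex -3.108 0.748 1.873
endloop
endfacet
facet normal 0.247 -0.874 -0.418
outer loop
vertex -3.313 1.075 1.067
vertex -3.108 0.748 1.873
vertex -3.939 0.665 1.555
endloop
endfacet
facet normal -0.262 -0.547 -0.795
outer loop
vertex -3.313 1.075 1.067
vertex -3.939 0.665 1.555
vertex -4.139 1.412 1.107
endloop
endfacet
facet normal -0.012 0.090 -0.996
outer loop
vertex -3.313 1.075 1.067
vertex -4.139 1.412 1.107
vertex -3.432 1.957 1.148
endloop
endfacet
facet normal 0.652 0.156 -0.742
outer loop
vertex -3.313 1.075 1.067
vertex -3.432 1.957 1.148
vertex -2.794 1.546 1.622
endloop
endfacet
facet normal 0.916 -0.266 0.301
outer loop
vertex -3.108 0.748 1.873
vertex -2.794 1.546 1.622
vertex -3.101 1.428 2.453
endloop
endfacet
facet normal 0.003 -0.969 0.246
outer loop
vertex -3.939 0.665 1.555
vertex -3.108 0.748 1.873
vertex -3.808 0.883 2.412
endloop
endfacet
facet normal -0.821 -0.439 -0.366
outer loop
vertex -4.139 1.412 1.107
vertex -3.939 0.665 1.555
vertex -4.446 1.294 1.938
endloop
endfacet
facet normal -0.417 0.592 -0.690
outer loop
vertex -3.432 1.957 1.148
vertex -4.139 1.412 1.107
vertex -4.132 2.092 1.687
endloop
endfacet
facet normal 0.658 0.700 -0.279
outer loop
vertex -2.794 1.546 1.622
vertex -3.432 1.957 1.148
vertex -3.301 2.175 2.005
endloop
endfacet

endsolid
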